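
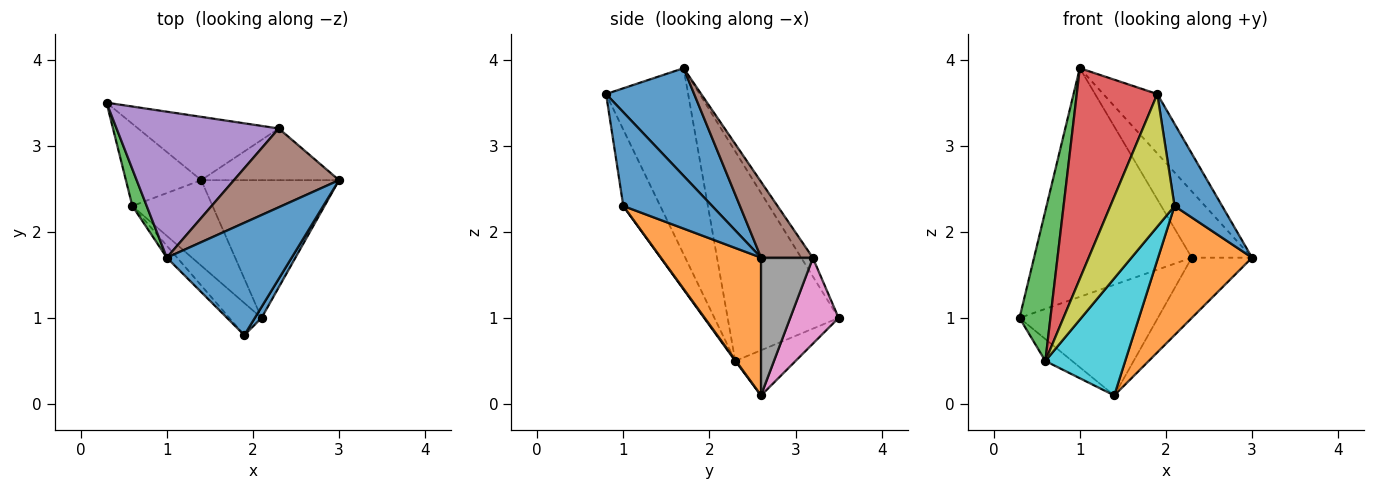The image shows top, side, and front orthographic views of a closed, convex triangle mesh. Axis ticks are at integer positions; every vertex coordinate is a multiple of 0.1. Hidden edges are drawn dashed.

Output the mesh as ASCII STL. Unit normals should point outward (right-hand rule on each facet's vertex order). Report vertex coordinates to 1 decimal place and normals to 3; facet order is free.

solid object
 facet normal 0.606 0.372 0.703
  outer loop
   vertex 1.0 1.7 3.9
   vertex 1.9 0.8 3.6
   vertex 3.0 2.6 1.7
  endloop
 endfacet
 facet normal -0.502 0.223 -0.836
  outer loop
   vertex 0.6 2.3 0.5
   vertex 0.3 3.5 1.0
   vertex 1.4 2.6 0.1
  endloop
 endfacet
 facet normal -0.961 -0.268 0.066
  outer loop
   vertex 0.6 2.3 0.5
   vertex 1.0 1.7 3.9
   vertex 0.3 3.5 1.0
  endloop
 endfacet
 facet normal -0.713 -0.700 -0.040
  outer loop
   vertex 0.6 2.3 0.5
   vertex 1.9 0.8 3.6
   vertex 1.0 1.7 3.9
  endloop
 endfacet
 facet normal -0.062 0.841 0.537
  outer loop
   vertex 2.3 3.2 1.7
   vertex 0.3 3.5 1.0
   vertex 1.0 1.7 3.9
  endloop
 endfacet
 facet normal 0.483 0.564 0.670
  outer loop
   vertex 2.3 3.2 1.7
   vertex 1.0 1.7 3.9
   vertex 3.0 2.6 1.7
  endloop
 endfacet
 facet normal 0.291 0.831 -0.475
  outer loop
   vertex 2.3 3.2 1.7
   vertex 1.4 2.6 0.1
   vertex 0.3 3.5 1.0
  endloop
 endfacet
 facet normal 0.545 0.636 -0.545
  outer loop
   vertex 2.3 3.2 1.7
   vertex 3.0 2.6 1.7
   vertex 1.4 2.6 0.1
  endloop
 endfacet
 facet normal -0.488 -0.848 -0.206
  outer loop
   vertex 2.1 1.0 2.3
   vertex 1.9 0.8 3.6
   vertex 0.6 2.3 0.5
  endloop
 endfacet
 facet normal 0.008 -0.808 -0.590
  outer loop
   vertex 2.1 1.0 2.3
   vertex 0.6 2.3 0.5
   vertex 1.4 2.6 0.1
  endloop
 endfacet
 facet normal 0.880 -0.471 0.063
  outer loop
   vertex 2.1 1.0 2.3
   vertex 3.0 2.6 1.7
   vertex 1.9 0.8 3.6
  endloop
 endfacet
 facet normal 0.589 -0.553 -0.589
  outer loop
   vertex 2.1 1.0 2.3
   vertex 1.4 2.6 0.1
   vertex 3.0 2.6 1.7
  endloop
 endfacet
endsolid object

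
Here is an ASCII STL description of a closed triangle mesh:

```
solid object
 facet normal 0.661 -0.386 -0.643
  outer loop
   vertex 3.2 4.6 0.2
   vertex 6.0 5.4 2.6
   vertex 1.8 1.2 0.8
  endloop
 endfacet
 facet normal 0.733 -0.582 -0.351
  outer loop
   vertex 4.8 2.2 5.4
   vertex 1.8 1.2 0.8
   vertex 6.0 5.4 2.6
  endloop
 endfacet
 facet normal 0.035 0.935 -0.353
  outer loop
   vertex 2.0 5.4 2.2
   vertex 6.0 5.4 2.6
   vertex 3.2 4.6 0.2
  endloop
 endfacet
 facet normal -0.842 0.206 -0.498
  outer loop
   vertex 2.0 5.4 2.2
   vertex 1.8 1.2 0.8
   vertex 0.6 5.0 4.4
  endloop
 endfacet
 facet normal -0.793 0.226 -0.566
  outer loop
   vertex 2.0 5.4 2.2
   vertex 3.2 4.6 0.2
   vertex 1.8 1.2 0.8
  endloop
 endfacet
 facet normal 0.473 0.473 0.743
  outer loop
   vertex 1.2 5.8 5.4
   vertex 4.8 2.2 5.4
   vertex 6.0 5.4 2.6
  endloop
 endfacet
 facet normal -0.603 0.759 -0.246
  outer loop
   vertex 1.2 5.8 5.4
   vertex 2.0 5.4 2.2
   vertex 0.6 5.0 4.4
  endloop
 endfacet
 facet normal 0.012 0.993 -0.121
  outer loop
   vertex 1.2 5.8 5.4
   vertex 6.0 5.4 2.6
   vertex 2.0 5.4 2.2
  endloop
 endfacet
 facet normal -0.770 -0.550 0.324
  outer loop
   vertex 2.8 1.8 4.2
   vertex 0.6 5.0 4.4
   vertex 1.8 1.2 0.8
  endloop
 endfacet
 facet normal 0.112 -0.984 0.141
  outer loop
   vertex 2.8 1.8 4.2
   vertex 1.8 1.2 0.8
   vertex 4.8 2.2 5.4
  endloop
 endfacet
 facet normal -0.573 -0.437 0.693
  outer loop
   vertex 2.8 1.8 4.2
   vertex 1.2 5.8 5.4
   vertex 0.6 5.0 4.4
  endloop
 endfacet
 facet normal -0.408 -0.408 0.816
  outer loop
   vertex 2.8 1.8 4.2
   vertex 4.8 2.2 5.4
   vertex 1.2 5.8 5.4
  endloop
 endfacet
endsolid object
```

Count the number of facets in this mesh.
12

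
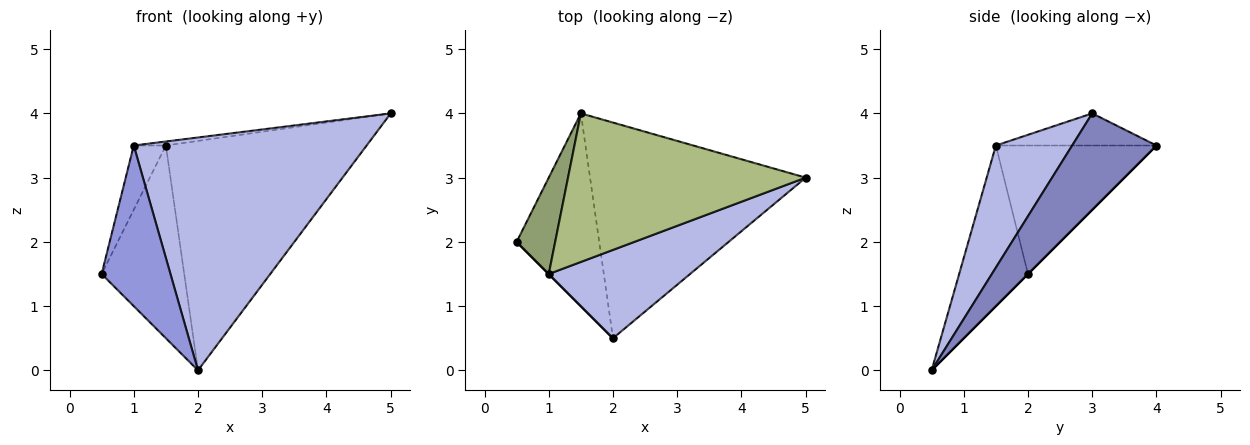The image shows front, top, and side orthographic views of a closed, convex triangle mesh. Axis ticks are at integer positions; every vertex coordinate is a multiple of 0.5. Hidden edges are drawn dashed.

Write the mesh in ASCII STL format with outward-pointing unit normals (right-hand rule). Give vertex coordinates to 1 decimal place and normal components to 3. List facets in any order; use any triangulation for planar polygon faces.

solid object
 facet normal 0.000 0.707 -0.707
  outer loop
   vertex 1.5 4.0 3.5
   vertex 2.0 0.5 0.0
   vertex 0.5 2.0 1.5
  endloop
 endfacet
 facet normal 0.293 0.697 -0.655
  outer loop
   vertex 1.5 4.0 3.5
   vertex 5.0 3.0 4.0
   vertex 2.0 0.5 0.0
  endloop
 endfacet
 facet normal -0.707 -0.707 0.000
  outer loop
   vertex 1.0 1.5 3.5
   vertex 0.5 2.0 1.5
   vertex 2.0 0.5 0.0
  endloop
 endfacet
 facet normal 0.293 -0.894 0.339
  outer loop
   vertex 1.0 1.5 3.5
   vertex 2.0 0.5 0.0
   vertex 5.0 3.0 4.0
  endloop
 endfacet
 facet normal -0.941 0.188 0.282
  outer loop
   vertex 1.0 1.5 3.5
   vertex 1.5 4.0 3.5
   vertex 0.5 2.0 1.5
  endloop
 endfacet
 facet normal -0.134 0.027 0.991
  outer loop
   vertex 1.0 1.5 3.5
   vertex 5.0 3.0 4.0
   vertex 1.5 4.0 3.5
  endloop
 endfacet
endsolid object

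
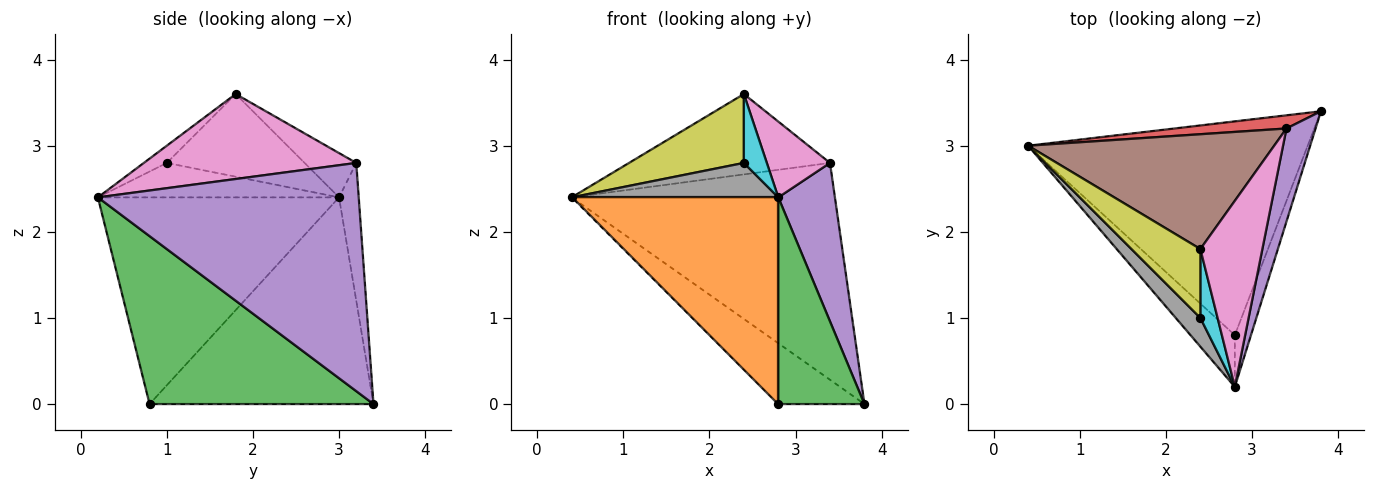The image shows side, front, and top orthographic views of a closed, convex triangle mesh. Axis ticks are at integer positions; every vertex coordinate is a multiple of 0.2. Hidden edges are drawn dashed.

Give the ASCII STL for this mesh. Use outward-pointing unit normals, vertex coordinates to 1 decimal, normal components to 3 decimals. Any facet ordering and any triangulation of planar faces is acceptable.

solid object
 facet normal -0.580 0.223 -0.784
  outer loop
   vertex 2.8 0.8 0.0
   vertex 0.4 3.0 2.4
   vertex 3.8 3.4 0.0
  endloop
 endfacet
 facet normal -0.749 -0.642 -0.161
  outer loop
   vertex 2.8 0.8 0.0
   vertex 2.8 0.2 2.4
   vertex 0.4 3.0 2.4
  endloop
 endfacet
 facet normal 0.930 -0.358 -0.089
  outer loop
   vertex 2.8 0.8 0.0
   vertex 3.8 3.4 0.0
   vertex 2.8 0.2 2.4
  endloop
 endfacet
 facet normal -0.074 0.995 0.060
  outer loop
   vertex 3.4 3.2 2.8
   vertex 3.8 3.4 0.0
   vertex 0.4 3.0 2.4
  endloop
 endfacet
 facet normal 0.970 -0.210 0.124
  outer loop
   vertex 3.4 3.2 2.8
   vertex 2.8 0.2 2.4
   vertex 3.8 3.4 0.0
  endloop
 endfacet
 facet normal -0.146 0.567 0.810
  outer loop
   vertex 2.4 1.8 3.6
   vertex 3.4 3.2 2.8
   vertex 0.4 3.0 2.4
  endloop
 endfacet
 facet normal 0.785 -0.234 0.573
  outer loop
   vertex 2.4 1.8 3.6
   vertex 2.8 0.2 2.4
   vertex 3.4 3.2 2.8
  endloop
 endfacet
 facet normal -0.667 -0.572 0.477
  outer loop
   vertex 2.4 1.0 2.8
   vertex 0.4 3.0 2.4
   vertex 2.8 0.2 2.4
  endloop
 endfacet
 facet normal -0.647 -0.539 0.539
  outer loop
   vertex 2.4 1.0 2.8
   vertex 2.4 1.8 3.6
   vertex 0.4 3.0 2.4
  endloop
 endfacet
 facet normal -0.577 -0.577 0.577
  outer loop
   vertex 2.4 1.0 2.8
   vertex 2.8 0.2 2.4
   vertex 2.4 1.8 3.6
  endloop
 endfacet
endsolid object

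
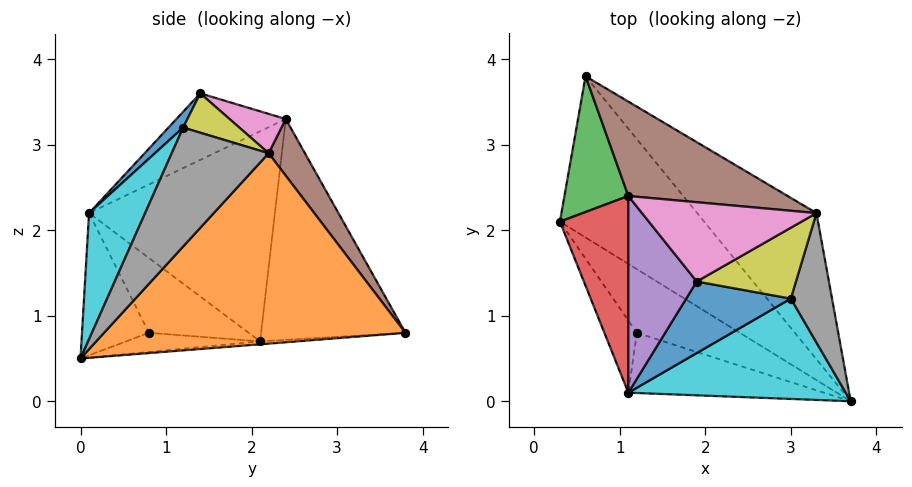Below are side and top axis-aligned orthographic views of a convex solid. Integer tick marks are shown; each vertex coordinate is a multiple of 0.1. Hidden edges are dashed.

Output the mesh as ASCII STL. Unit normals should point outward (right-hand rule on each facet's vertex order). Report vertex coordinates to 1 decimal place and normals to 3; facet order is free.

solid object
 facet normal -0.020 0.062 -0.998
  outer loop
   vertex 0.6 3.8 0.8
   vertex 3.7 0.0 0.5
   vertex 0.3 2.1 0.7
  endloop
 endfacet
 facet normal 0.683 0.591 -0.428
  outer loop
   vertex 3.3 2.2 2.9
   vertex 3.7 0.0 0.5
   vertex 0.6 3.8 0.8
  endloop
 endfacet
 facet normal -0.950 0.151 0.275
  outer loop
   vertex 1.1 2.4 3.3
   vertex 0.6 3.8 0.8
   vertex 0.3 2.1 0.7
  endloop
 endfacet
 facet normal -0.941 -0.146 0.306
  outer loop
   vertex 1.1 2.4 3.3
   vertex 0.3 2.1 0.7
   vertex 1.1 0.1 2.2
  endloop
 endfacet
 facet normal -0.660 -0.324 0.678
  outer loop
   vertex 1.1 2.4 3.3
   vertex 1.1 0.1 2.2
   vertex 1.9 1.4 3.6
  endloop
 endfacet
 facet normal 0.163 0.874 0.457
  outer loop
   vertex 1.1 2.4 3.3
   vertex 3.3 2.2 2.9
   vertex 0.6 3.8 0.8
  endloop
 endfacet
 facet normal 0.199 0.424 0.883
  outer loop
   vertex 1.1 2.4 3.3
   vertex 1.9 1.4 3.6
   vertex 3.3 2.2 2.9
  endloop
 endfacet
 facet normal 0.929 -0.182 0.322
  outer loop
   vertex 3.0 1.2 3.2
   vertex 3.7 0.0 0.5
   vertex 3.3 2.2 2.9
  endloop
 endfacet
 facet normal 0.364 0.166 0.917
  outer loop
   vertex 3.0 1.2 3.2
   vertex 3.3 2.2 2.9
   vertex 1.9 1.4 3.6
  endloop
 endfacet
 facet normal 0.260 -0.856 0.448
  outer loop
   vertex 3.0 1.2 3.2
   vertex 1.1 0.1 2.2
   vertex 3.7 0.0 0.5
  endloop
 endfacet
 facet normal 0.098 -0.756 0.647
  outer loop
   vertex 3.0 1.2 3.2
   vertex 1.9 1.4 3.6
   vertex 1.1 0.1 2.2
  endloop
 endfacet
 facet normal -0.179 -0.198 -0.964
  outer loop
   vertex 1.2 0.8 0.8
   vertex 0.3 2.1 0.7
   vertex 3.7 0.0 0.5
  endloop
 endfacet
 facet normal -0.764 -0.554 -0.332
  outer loop
   vertex 1.2 0.8 0.8
   vertex 1.1 0.1 2.2
   vertex 0.3 2.1 0.7
  endloop
 endfacet
 facet normal -0.321 -0.838 -0.442
  outer loop
   vertex 1.2 0.8 0.8
   vertex 3.7 0.0 0.5
   vertex 1.1 0.1 2.2
  endloop
 endfacet
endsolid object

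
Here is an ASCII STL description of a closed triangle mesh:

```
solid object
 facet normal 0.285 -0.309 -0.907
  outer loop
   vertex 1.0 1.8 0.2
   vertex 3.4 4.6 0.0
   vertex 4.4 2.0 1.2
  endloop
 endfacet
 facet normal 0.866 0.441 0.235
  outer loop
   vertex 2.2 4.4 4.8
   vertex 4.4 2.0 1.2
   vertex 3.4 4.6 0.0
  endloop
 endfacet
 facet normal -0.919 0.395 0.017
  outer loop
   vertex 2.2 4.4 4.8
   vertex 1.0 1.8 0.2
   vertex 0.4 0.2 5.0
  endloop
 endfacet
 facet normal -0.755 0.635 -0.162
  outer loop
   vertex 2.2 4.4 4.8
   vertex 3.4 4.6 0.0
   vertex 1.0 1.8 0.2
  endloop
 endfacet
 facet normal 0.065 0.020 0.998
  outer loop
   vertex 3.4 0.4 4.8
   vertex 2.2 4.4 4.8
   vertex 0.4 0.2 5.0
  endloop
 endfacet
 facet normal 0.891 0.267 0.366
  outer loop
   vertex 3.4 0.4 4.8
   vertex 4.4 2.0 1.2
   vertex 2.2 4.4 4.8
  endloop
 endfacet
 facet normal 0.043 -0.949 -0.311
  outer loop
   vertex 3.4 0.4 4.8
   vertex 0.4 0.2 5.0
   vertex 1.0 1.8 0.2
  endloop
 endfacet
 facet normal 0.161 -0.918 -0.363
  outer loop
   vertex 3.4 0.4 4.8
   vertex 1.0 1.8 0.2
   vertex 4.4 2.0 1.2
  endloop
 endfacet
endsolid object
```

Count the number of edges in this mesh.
12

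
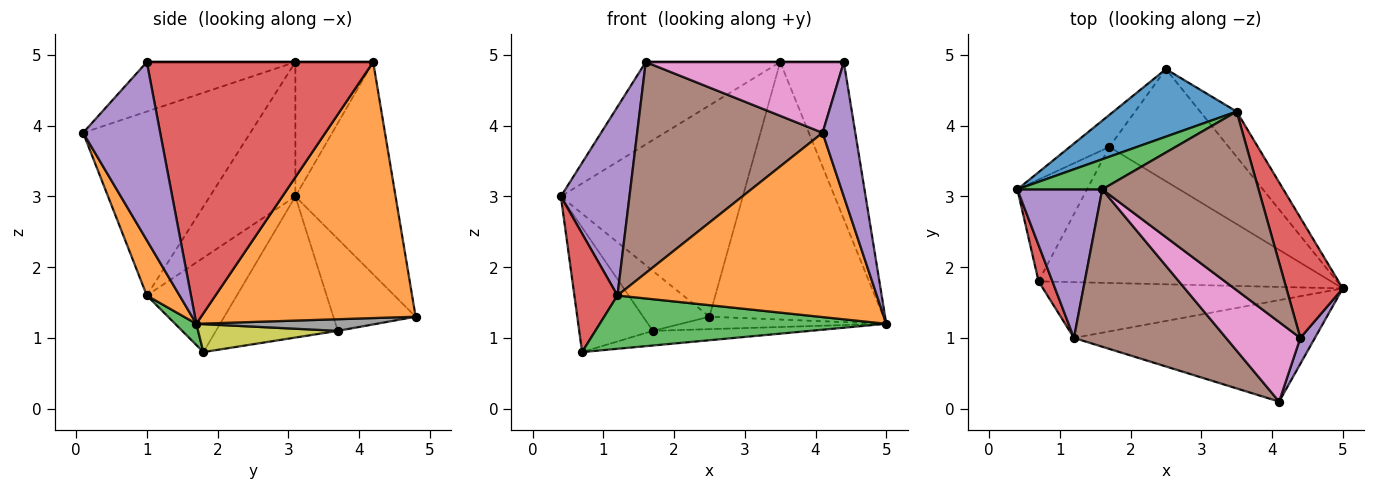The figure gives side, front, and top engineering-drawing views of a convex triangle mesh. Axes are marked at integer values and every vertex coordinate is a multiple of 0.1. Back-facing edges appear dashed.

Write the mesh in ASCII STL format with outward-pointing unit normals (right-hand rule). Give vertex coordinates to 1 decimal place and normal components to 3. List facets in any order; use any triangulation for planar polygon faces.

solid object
 facet normal -0.465 0.843 0.270
  outer loop
   vertex 3.5 4.2 4.9
   vertex 2.5 4.8 1.3
   vertex 0.4 3.1 3.0
  endloop
 endfacet
 facet normal 0.772 0.626 -0.110
  outer loop
   vertex 3.5 4.2 4.9
   vertex 5.0 1.7 1.2
   vertex 2.5 4.8 1.3
  endloop
 endfacet
 facet normal -0.478 0.825 0.302
  outer loop
   vertex 1.6 3.1 4.9
   vertex 3.5 4.2 4.9
   vertex 0.4 3.1 3.0
  endloop
 endfacet
 facet normal 0.943 0.265 0.203
  outer loop
   vertex 4.4 1.0 4.9
   vertex 5.0 1.7 1.2
   vertex 3.5 4.2 4.9
  endloop
 endfacet
 facet normal 0.918 -0.390 0.075
  outer loop
   vertex 4.4 1.0 4.9
   vertex 4.1 0.1 3.9
   vertex 5.0 1.7 1.2
  endloop
 endfacet
 facet normal 0.000 0.000 1.000
  outer loop
   vertex 4.4 1.0 4.9
   vertex 3.5 4.2 4.9
   vertex 1.6 3.1 4.9
  endloop
 endfacet
 facet normal -0.446 -0.595 0.669
  outer loop
   vertex 4.4 1.0 4.9
   vertex 1.6 3.1 4.9
   vertex 4.1 0.1 3.9
  endloop
 endfacet
 facet normal 0.096 0.110 -0.989
  outer loop
   vertex 1.7 3.7 1.1
   vertex 2.5 4.8 1.3
   vertex 5.0 1.7 1.2
  endloop
 endfacet
 facet normal 0.095 0.107 -0.990
  outer loop
   vertex 1.7 3.7 1.1
   vertex 5.0 1.7 1.2
   vertex 0.7 1.8 0.8
  endloop
 endfacet
 facet normal -0.739 0.595 -0.317
  outer loop
   vertex 1.7 3.7 1.1
   vertex 0.4 3.1 3.0
   vertex 2.5 4.8 1.3
  endloop
 endfacet
 facet normal -0.788 0.476 -0.389
  outer loop
   vertex 1.7 3.7 1.1
   vertex 0.7 1.8 0.8
   vertex 0.4 3.1 3.0
  endloop
 endfacet
 facet normal 0.110 -0.871 -0.479
  outer loop
   vertex 1.2 1.0 1.6
   vertex 5.0 1.7 1.2
   vertex 4.1 0.1 3.9
  endloop
 endfacet
 facet normal 0.051 -0.690 -0.722
  outer loop
   vertex 1.2 1.0 1.6
   vertex 0.7 1.8 0.8
   vertex 5.0 1.7 1.2
  endloop
 endfacet
 facet normal -0.894 -0.428 0.131
  outer loop
   vertex 1.2 1.0 1.6
   vertex 0.4 3.1 3.0
   vertex 0.7 1.8 0.8
  endloop
 endfacet
 facet normal -0.700 -0.561 0.442
  outer loop
   vertex 1.2 1.0 1.6
   vertex 1.6 3.1 4.9
   vertex 0.4 3.1 3.0
  endloop
 endfacet
 facet normal -0.586 -0.650 0.484
  outer loop
   vertex 1.2 1.0 1.6
   vertex 4.1 0.1 3.9
   vertex 1.6 3.1 4.9
  endloop
 endfacet
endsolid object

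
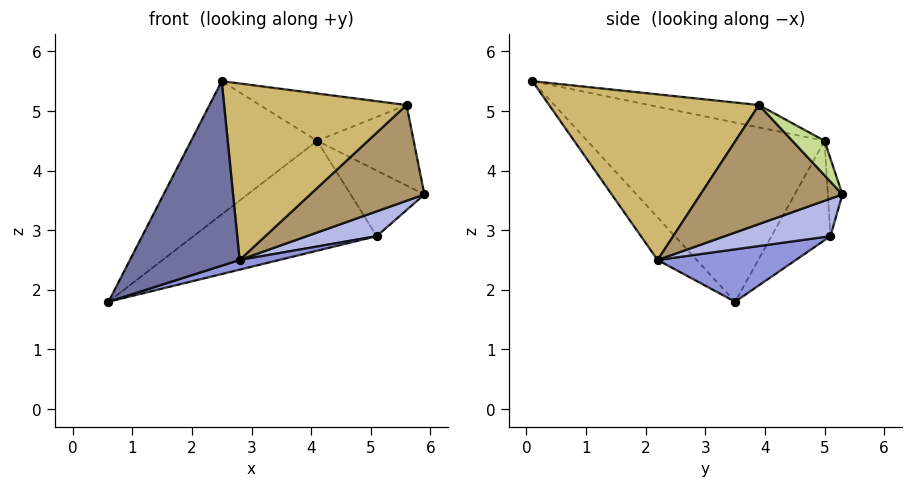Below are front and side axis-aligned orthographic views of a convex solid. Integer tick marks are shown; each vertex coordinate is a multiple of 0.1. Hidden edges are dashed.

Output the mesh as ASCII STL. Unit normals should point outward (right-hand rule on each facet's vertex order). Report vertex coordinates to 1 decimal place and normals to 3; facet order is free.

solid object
 facet normal -0.276 -0.774 -0.570
  outer loop
   vertex 2.8 2.2 2.5
   vertex 2.5 0.1 5.5
   vertex 0.6 3.5 1.8
  endloop
 endfacet
 facet normal -0.662 0.351 0.663
  outer loop
   vertex 4.1 5.0 4.5
   vertex 0.6 3.5 1.8
   vertex 2.5 0.1 5.5
  endloop
 endfacet
 facet normal 0.262 -0.075 -0.962
  outer loop
   vertex 5.1 5.1 2.9
   vertex 2.8 2.2 2.5
   vertex 0.6 3.5 1.8
  endloop
 endfacet
 facet normal 0.653 -0.432 -0.623
  outer loop
   vertex 5.1 5.1 2.9
   vertex 5.9 5.3 3.6
   vertex 2.8 2.2 2.5
  endloop
 endfacet
 facet normal -0.304 0.944 -0.131
  outer loop
   vertex 5.1 5.1 2.9
   vertex 0.6 3.5 1.8
   vertex 4.1 5.0 4.5
  endloop
 endfacet
 facet normal -0.193 0.979 -0.059
  outer loop
   vertex 5.1 5.1 2.9
   vertex 4.1 5.0 4.5
   vertex 5.9 5.3 3.6
  endloop
 endfacet
 facet normal 0.229 0.688 0.688
  outer loop
   vertex 5.6 3.9 5.1
   vertex 5.9 5.3 3.6
   vertex 4.1 5.0 4.5
  endloop
 endfacet
 facet normal -0.191 0.256 0.948
  outer loop
   vertex 5.6 3.9 5.1
   vertex 4.1 5.0 4.5
   vertex 2.5 0.1 5.5
  endloop
 endfacet
 facet normal 0.716 -0.576 -0.394
  outer loop
   vertex 5.6 3.9 5.1
   vertex 2.8 2.2 2.5
   vertex 5.9 5.3 3.6
  endloop
 endfacet
 facet normal 0.705 -0.613 -0.358
  outer loop
   vertex 5.6 3.9 5.1
   vertex 2.5 0.1 5.5
   vertex 2.8 2.2 2.5
  endloop
 endfacet
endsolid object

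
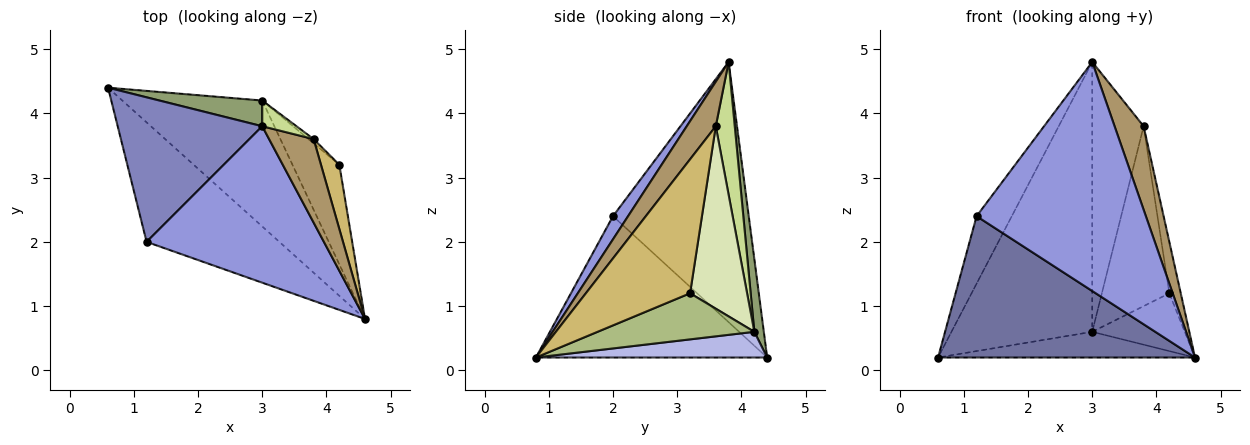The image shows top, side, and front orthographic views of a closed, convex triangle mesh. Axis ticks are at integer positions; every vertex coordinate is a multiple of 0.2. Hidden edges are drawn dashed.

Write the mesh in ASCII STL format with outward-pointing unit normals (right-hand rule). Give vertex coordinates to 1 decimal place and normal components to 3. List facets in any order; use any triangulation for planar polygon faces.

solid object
 facet normal -0.566 -0.629 -0.532
  outer loop
   vertex 1.2 2.0 2.4
   vertex 0.6 4.4 0.2
   vertex 4.6 0.8 0.2
  endloop
 endfacet
 facet normal -0.853 0.221 0.474
  outer loop
   vertex 1.2 2.0 2.4
   vertex 3.0 3.8 4.8
   vertex 0.6 4.4 0.2
  endloop
 endfacet
 facet normal 0.073 -0.823 0.563
  outer loop
   vertex 1.2 2.0 2.4
   vertex 4.6 0.8 0.2
   vertex 3.0 3.8 4.8
  endloop
 endfacet
 facet normal 0.177 0.197 -0.964
  outer loop
   vertex 3.0 4.2 0.6
   vertex 4.6 0.8 0.2
   vertex 0.6 4.4 0.2
  endloop
 endfacet
 facet normal 0.067 0.993 0.095
  outer loop
   vertex 3.0 4.2 0.6
   vertex 0.6 4.4 0.2
   vertex 3.0 3.8 4.8
  endloop
 endfacet
 facet normal 0.648 0.382 -0.659
  outer loop
   vertex 4.2 3.2 1.2
   vertex 4.6 0.8 0.2
   vertex 3.0 4.2 0.6
  endloop
 endfacet
 facet normal 0.345 0.934 0.089
  outer loop
   vertex 3.8 3.6 3.8
   vertex 3.0 4.2 0.6
   vertex 3.0 3.8 4.8
  endloop
 endfacet
 facet normal 0.645 0.764 -0.018
  outer loop
   vertex 3.8 3.6 3.8
   vertex 4.2 3.2 1.2
   vertex 3.0 4.2 0.6
  endloop
 endfacet
 facet normal 0.577 -0.577 0.577
  outer loop
   vertex 3.8 3.6 3.8
   vertex 3.0 3.8 4.8
   vertex 4.6 0.8 0.2
  endloop
 endfacet
 facet normal 0.985 0.108 0.135
  outer loop
   vertex 3.8 3.6 3.8
   vertex 4.6 0.8 0.2
   vertex 4.2 3.2 1.2
  endloop
 endfacet
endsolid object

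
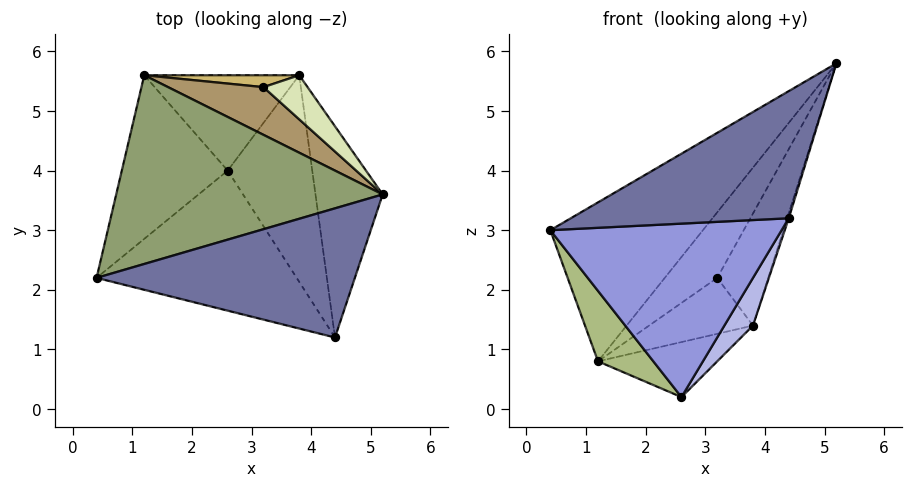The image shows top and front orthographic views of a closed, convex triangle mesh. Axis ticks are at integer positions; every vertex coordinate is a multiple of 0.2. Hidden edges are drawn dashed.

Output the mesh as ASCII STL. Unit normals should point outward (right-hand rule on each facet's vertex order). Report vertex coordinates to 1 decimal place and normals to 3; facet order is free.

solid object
 facet normal -0.206 -0.686 0.697
  outer loop
   vertex 4.4 1.2 3.2
   vertex 5.2 3.6 5.8
   vertex 0.4 2.2 3.0
  endloop
 endfacet
 facet normal 0.954 0.007 -0.300
  outer loop
   vertex 4.4 1.2 3.2
   vertex 3.8 5.6 1.4
   vertex 5.2 3.6 5.8
  endloop
 endfacet
 facet normal -0.161 -0.768 -0.620
  outer loop
   vertex 2.6 4.0 0.2
   vertex 4.4 1.2 3.2
   vertex 0.4 2.2 3.0
  endloop
 endfacet
 facet normal 0.787 -0.139 -0.602
  outer loop
   vertex 2.6 4.0 0.2
   vertex 3.8 5.6 1.4
   vertex 4.4 1.2 3.2
  endloop
 endfacet
 facet normal -0.535 0.544 0.646
  outer loop
   vertex 1.2 5.6 0.8
   vertex 0.4 2.2 3.0
   vertex 5.2 3.6 5.8
  endloop
 endfacet
 facet normal -0.646 -0.302 -0.701
  outer loop
   vertex 1.2 5.6 0.8
   vertex 2.6 4.0 0.2
   vertex 0.4 2.2 3.0
  endloop
 endfacet
 facet normal 0.196 0.490 -0.849
  outer loop
   vertex 1.2 5.6 0.8
   vertex 3.8 5.6 1.4
   vertex 2.6 4.0 0.2
  endloop
 endfacet
 facet normal 0.175 0.916 0.361
  outer loop
   vertex 3.2 5.4 2.2
   vertex 5.2 3.6 5.8
   vertex 3.8 5.6 1.4
  endloop
 endfacet
 facet normal -0.314 0.768 0.558
  outer loop
   vertex 3.2 5.4 2.2
   vertex 1.2 5.6 0.8
   vertex 5.2 3.6 5.8
  endloop
 endfacet
 facet normal -0.048 0.977 0.208
  outer loop
   vertex 3.2 5.4 2.2
   vertex 3.8 5.6 1.4
   vertex 1.2 5.6 0.8
  endloop
 endfacet
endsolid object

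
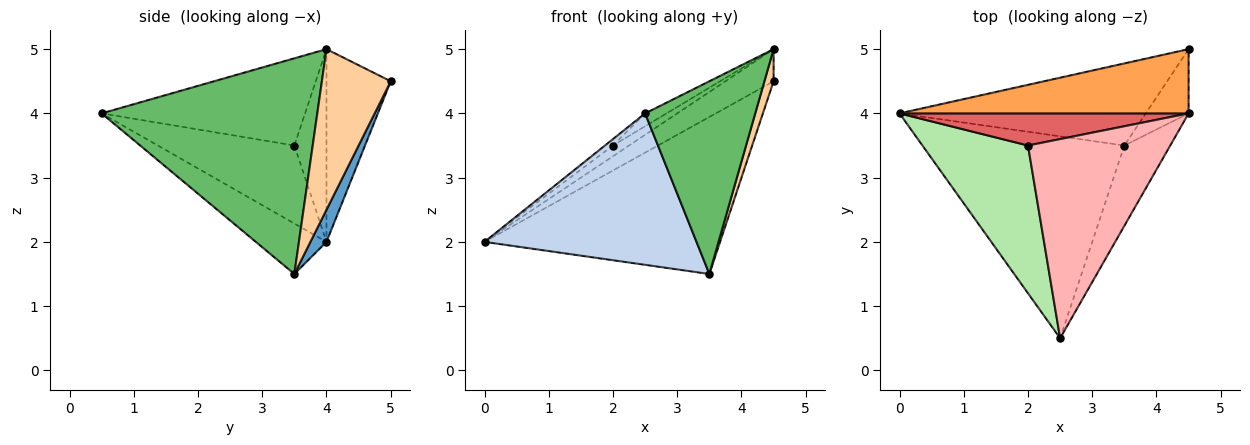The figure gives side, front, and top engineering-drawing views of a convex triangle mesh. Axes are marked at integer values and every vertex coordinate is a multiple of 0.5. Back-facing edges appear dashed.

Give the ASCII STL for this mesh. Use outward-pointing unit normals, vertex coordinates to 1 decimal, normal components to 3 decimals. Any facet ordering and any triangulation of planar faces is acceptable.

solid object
 facet normal 0.060 0.885 -0.462
  outer loop
   vertex 3.5 3.5 1.5
   vertex 0.0 4.0 2.0
   vertex 4.5 5.0 4.5
  endloop
 endfacet
 facet normal -0.196 -0.588 -0.784
  outer loop
   vertex 3.5 3.5 1.5
   vertex 2.5 0.5 4.0
   vertex 0.0 4.0 2.0
  endloop
 endfacet
 facet normal -0.512 0.384 0.768
  outer loop
   vertex 4.5 4.0 5.0
   vertex 4.5 5.0 4.5
   vertex 0.0 4.0 2.0
  endloop
 endfacet
 facet normal 0.958 -0.128 -0.256
  outer loop
   vertex 4.5 4.0 5.0
   vertex 3.5 3.5 1.5
   vertex 4.5 5.0 4.5
  endloop
 endfacet
 facet normal 0.875 -0.447 -0.186
  outer loop
   vertex 4.5 4.0 5.0
   vertex 2.5 0.5 4.0
   vertex 3.5 3.5 1.5
  endloop
 endfacet
 facet normal -0.594 0.035 0.804
  outer loop
   vertex 2.0 3.5 3.5
   vertex 0.0 4.0 2.0
   vertex 2.5 0.5 4.0
  endloop
 endfacet
 facet normal -0.535 0.267 0.802
  outer loop
   vertex 2.0 3.5 3.5
   vertex 4.5 4.0 5.0
   vertex 0.0 4.0 2.0
  endloop
 endfacet
 facet normal -0.522 0.055 0.851
  outer loop
   vertex 2.0 3.5 3.5
   vertex 2.5 0.5 4.0
   vertex 4.5 4.0 5.0
  endloop
 endfacet
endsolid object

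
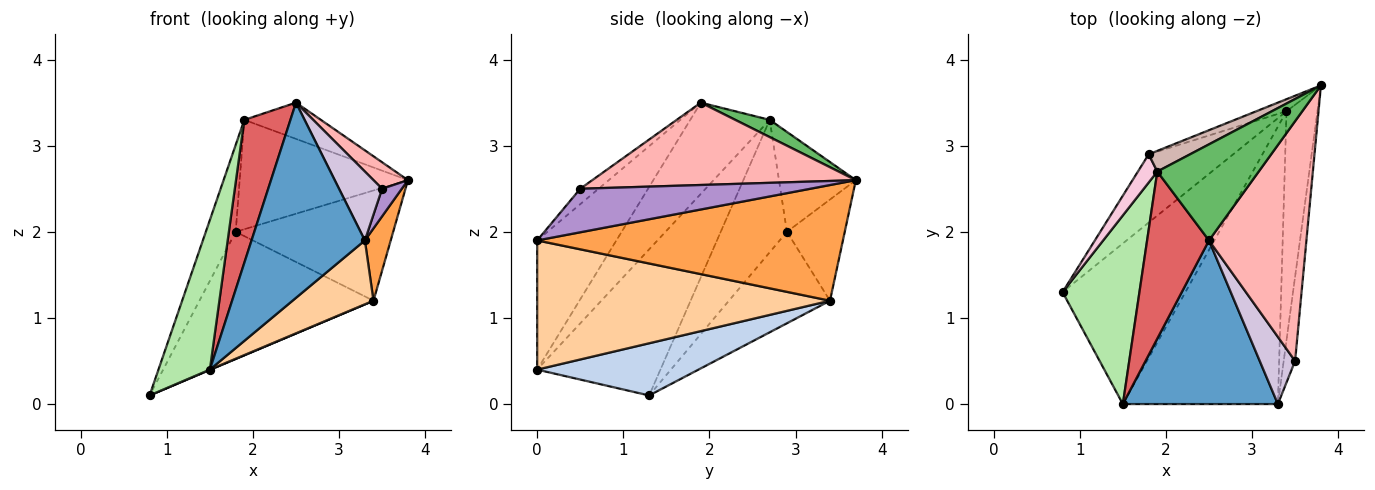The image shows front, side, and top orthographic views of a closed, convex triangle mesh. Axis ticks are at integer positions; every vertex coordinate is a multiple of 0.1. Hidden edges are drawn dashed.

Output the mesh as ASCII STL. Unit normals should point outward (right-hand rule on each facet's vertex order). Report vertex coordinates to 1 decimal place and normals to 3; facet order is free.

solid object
 facet normal -0.472 -0.676 0.566
  outer loop
   vertex 3.3 0.0 1.9
   vertex 2.5 1.9 3.5
   vertex 1.5 0.0 0.4
  endloop
 endfacet
 facet normal 0.391 -0.002 -0.920
  outer loop
   vertex 3.4 3.4 1.2
   vertex 1.5 0.0 0.4
   vertex 0.8 1.3 0.1
  endloop
 endfacet
 facet normal 0.963 -0.081 -0.258
  outer loop
   vertex 3.4 3.4 1.2
   vertex 3.8 3.7 2.6
   vertex 3.3 0.0 1.9
  endloop
 endfacet
 facet normal 0.630 -0.174 -0.756
  outer loop
   vertex 3.4 3.4 1.2
   vertex 3.3 0.0 1.9
   vertex 1.5 0.0 0.4
  endloop
 endfacet
 facet normal 0.157 0.349 0.924
  outer loop
   vertex 1.9 2.7 3.3
   vertex 2.5 1.9 3.5
   vertex 3.8 3.7 2.6
  endloop
 endfacet
 facet normal -0.830 -0.346 0.437
  outer loop
   vertex 1.9 2.7 3.3
   vertex 0.8 1.3 0.1
   vertex 1.5 0.0 0.4
  endloop
 endfacet
 facet normal -0.746 -0.433 0.506
  outer loop
   vertex 1.9 2.7 3.3
   vertex 1.5 0.0 0.4
   vertex 2.5 1.9 3.5
  endloop
 endfacet
 facet normal 0.643 -0.084 0.761
  outer loop
   vertex 3.5 0.5 2.5
   vertex 3.8 3.7 2.6
   vertex 2.5 1.9 3.5
  endloop
 endfacet
 facet normal 0.964 -0.082 -0.253
  outer loop
   vertex 3.5 0.5 2.5
   vertex 3.3 0.0 1.9
   vertex 3.8 3.7 2.6
  endloop
 endfacet
 facet normal -0.291 -0.685 0.668
  outer loop
   vertex 3.5 0.5 2.5
   vertex 2.5 1.9 3.5
   vertex 3.3 0.0 1.9
  endloop
 endfacet
 facet normal -0.343 0.934 -0.102
  outer loop
   vertex 1.8 2.9 2.0
   vertex 3.8 3.7 2.6
   vertex 3.4 3.4 1.2
  endloop
 endfacet
 facet normal -0.409 0.896 0.169
  outer loop
   vertex 1.8 2.9 2.0
   vertex 1.9 2.7 3.3
   vertex 3.8 3.7 2.6
  endloop
 endfacet
 facet normal -0.456 0.784 -0.421
  outer loop
   vertex 1.8 2.9 2.0
   vertex 3.4 3.4 1.2
   vertex 0.8 1.3 0.1
  endloop
 endfacet
 facet normal -0.904 0.408 0.132
  outer loop
   vertex 1.8 2.9 2.0
   vertex 0.8 1.3 0.1
   vertex 1.9 2.7 3.3
  endloop
 endfacet
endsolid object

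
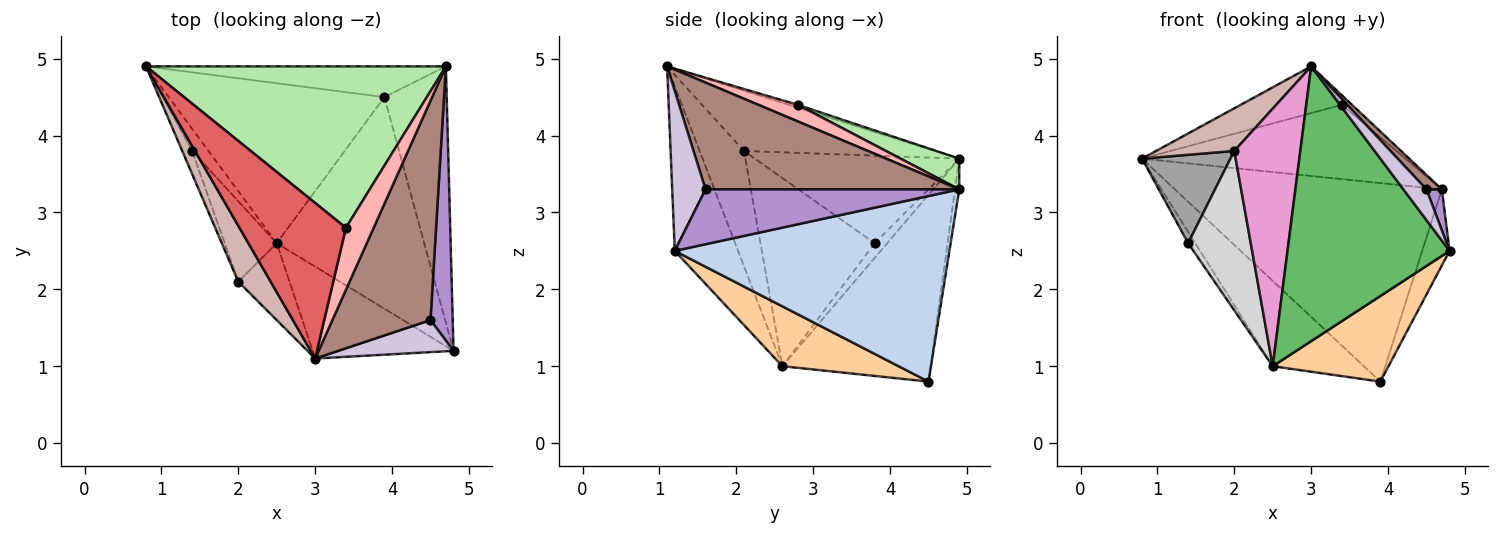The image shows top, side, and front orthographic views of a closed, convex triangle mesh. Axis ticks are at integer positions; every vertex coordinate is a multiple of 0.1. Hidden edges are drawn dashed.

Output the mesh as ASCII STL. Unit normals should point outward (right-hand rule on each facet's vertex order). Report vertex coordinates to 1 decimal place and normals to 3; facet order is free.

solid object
 facet normal -0.016 0.988 -0.153
  outer loop
   vertex 3.9 4.5 0.8
   vertex 0.8 4.9 3.7
   vertex 4.7 4.9 3.3
  endloop
 endfacet
 facet normal 0.944 0.094 -0.317
  outer loop
   vertex 3.9 4.5 0.8
   vertex 4.7 4.9 3.3
   vertex 4.8 1.2 2.5
  endloop
 endfacet
 facet normal -0.607 0.374 -0.701
  outer loop
   vertex 2.5 2.6 1.0
   vertex 0.8 4.9 3.7
   vertex 3.9 4.5 0.8
  endloop
 endfacet
 facet normal 0.352 -0.351 -0.868
  outer loop
   vertex 2.5 2.6 1.0
   vertex 3.9 4.5 0.8
   vertex 4.8 1.2 2.5
  endloop
 endfacet
 facet normal -0.347 -0.889 -0.298
  outer loop
   vertex 2.5 2.6 1.0
   vertex 4.8 1.2 2.5
   vertex 3.0 1.1 4.9
  endloop
 endfacet
 facet normal 0.093 0.416 0.904
  outer loop
   vertex 3.4 2.8 4.4
   vertex 4.7 4.9 3.3
   vertex 0.8 4.9 3.7
  endloop
 endfacet
 facet normal -0.025 0.288 0.957
  outer loop
   vertex 3.4 2.8 4.4
   vertex 0.8 4.9 3.7
   vertex 3.0 1.1 4.9
  endloop
 endfacet
 facet normal 0.509 0.130 0.851
  outer loop
   vertex 3.4 2.8 4.4
   vertex 3.0 1.1 4.9
   vertex 4.7 4.9 3.3
  endloop
 endfacet
 facet normal 0.925 -0.056 0.375
  outer loop
   vertex 4.5 1.6 3.3
   vertex 4.8 1.2 2.5
   vertex 4.7 4.9 3.3
  endloop
 endfacet
 facet normal 0.707 -0.490 0.510
  outer loop
   vertex 4.5 1.6 3.3
   vertex 3.0 1.1 4.9
   vertex 4.8 1.2 2.5
  endloop
 endfacet
 facet normal 0.736 -0.045 0.676
  outer loop
   vertex 4.5 1.6 3.3
   vertex 4.7 4.9 3.3
   vertex 3.0 1.1 4.9
  endloop
 endfacet
 facet normal -0.829 -0.339 0.445
  outer loop
   vertex 2.0 2.1 3.8
   vertex 3.0 1.1 4.9
   vertex 0.8 4.9 3.7
  endloop
 endfacet
 facet normal -0.541 -0.806 -0.241
  outer loop
   vertex 2.0 2.1 3.8
   vertex 2.5 2.6 1.0
   vertex 3.0 1.1 4.9
  endloop
 endfacet
 facet normal -0.625 0.355 -0.696
  outer loop
   vertex 1.4 3.8 2.6
   vertex 0.8 4.9 3.7
   vertex 2.5 2.6 1.0
  endloop
 endfacet
 facet normal -0.913 -0.395 -0.103
  outer loop
   vertex 1.4 3.8 2.6
   vertex 2.0 2.1 3.8
   vertex 0.8 4.9 3.7
  endloop
 endfacet
 facet normal -0.852 -0.467 -0.236
  outer loop
   vertex 1.4 3.8 2.6
   vertex 2.5 2.6 1.0
   vertex 2.0 2.1 3.8
  endloop
 endfacet
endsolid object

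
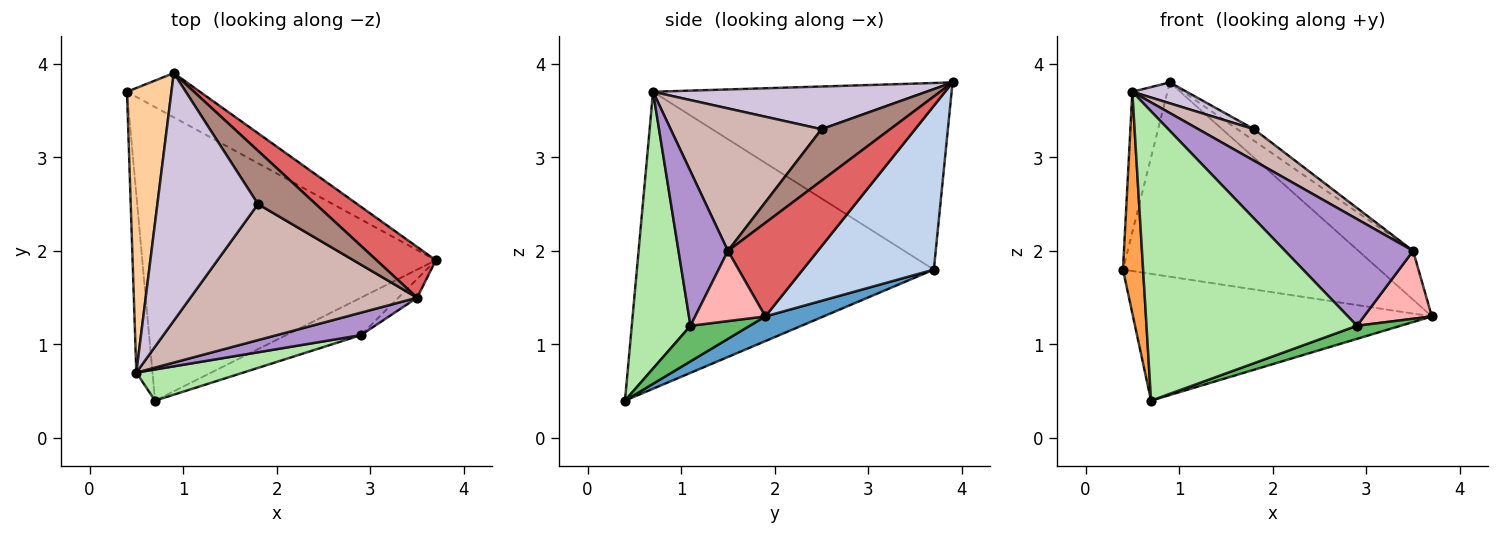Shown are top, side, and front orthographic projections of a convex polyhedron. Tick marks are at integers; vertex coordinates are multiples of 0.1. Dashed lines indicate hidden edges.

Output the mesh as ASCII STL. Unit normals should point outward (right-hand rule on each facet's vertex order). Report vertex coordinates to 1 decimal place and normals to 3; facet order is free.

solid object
 facet normal 0.077 0.395 -0.915
  outer loop
   vertex 0.7 0.4 0.4
   vertex 0.4 3.7 1.8
   vertex 3.7 1.9 1.3
  endloop
 endfacet
 facet normal 0.446 0.873 -0.199
  outer loop
   vertex 0.9 3.9 3.8
   vertex 3.7 1.9 1.3
   vertex 0.4 3.7 1.8
  endloop
 endfacet
 facet normal -0.996 -0.068 -0.054
  outer loop
   vertex 0.5 0.7 3.7
   vertex 0.4 3.7 1.8
   vertex 0.7 0.4 0.4
  endloop
 endfacet
 facet normal -0.966 0.114 0.230
  outer loop
   vertex 0.5 0.7 3.7
   vertex 0.9 3.9 3.8
   vertex 0.4 3.7 1.8
  endloop
 endfacet
 facet normal 0.409 -0.301 -0.861
  outer loop
   vertex 2.9 1.1 1.2
   vertex 0.7 0.4 0.4
   vertex 3.7 1.9 1.3
  endloop
 endfacet
 facet normal 0.267 -0.958 0.103
  outer loop
   vertex 2.9 1.1 1.2
   vertex 0.5 0.7 3.7
   vertex 0.7 0.4 0.4
  endloop
 endfacet
 facet normal 0.751 0.457 0.476
  outer loop
   vertex 3.5 1.5 2.0
   vertex 3.7 1.9 1.3
   vertex 0.9 3.9 3.8
  endloop
 endfacet
 facet normal 0.706 -0.683 -0.188
  outer loop
   vertex 3.5 1.5 2.0
   vertex 2.9 1.1 1.2
   vertex 3.7 1.9 1.3
  endloop
 endfacet
 facet normal 0.353 -0.915 0.193
  outer loop
   vertex 3.5 1.5 2.0
   vertex 0.5 0.7 3.7
   vertex 2.9 1.1 1.2
  endloop
 endfacet
 facet normal 0.390 -0.077 0.918
  outer loop
   vertex 1.8 2.5 3.3
   vertex 0.9 3.9 3.8
   vertex 0.5 0.7 3.7
  endloop
 endfacet
 facet normal 0.657 0.159 0.737
  outer loop
   vertex 1.8 2.5 3.3
   vertex 3.5 1.5 2.0
   vertex 0.9 3.9 3.8
  endloop
 endfacet
 facet normal 0.522 -0.192 0.831
  outer loop
   vertex 1.8 2.5 3.3
   vertex 0.5 0.7 3.7
   vertex 3.5 1.5 2.0
  endloop
 endfacet
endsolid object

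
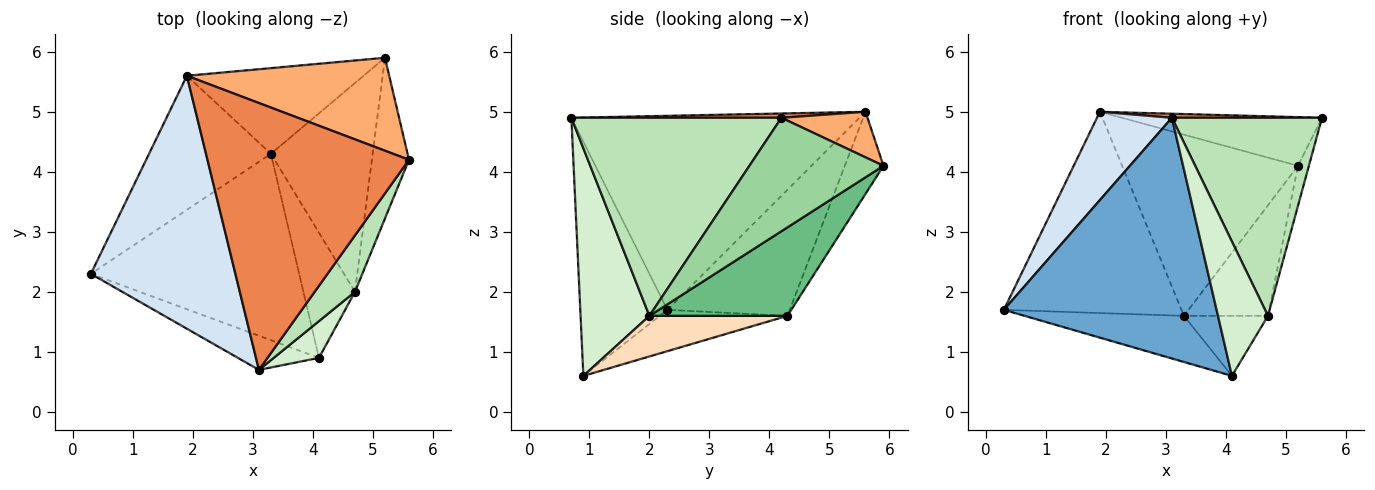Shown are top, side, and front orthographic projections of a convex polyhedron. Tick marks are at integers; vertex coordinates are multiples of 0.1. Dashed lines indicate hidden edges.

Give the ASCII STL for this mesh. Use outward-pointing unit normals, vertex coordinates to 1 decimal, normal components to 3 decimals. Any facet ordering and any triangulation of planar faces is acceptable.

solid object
 facet normal -0.376 -0.918 -0.130
  outer loop
   vertex 3.1 0.7 4.9
   vertex 0.3 2.3 1.7
   vertex 4.1 0.9 0.6
  endloop
 endfacet
 facet normal -0.189 0.236 -0.953
  outer loop
   vertex 3.3 4.3 1.6
   vertex 4.1 0.9 0.6
   vertex 0.3 2.3 1.7
  endloop
 endfacet
 facet normal -0.497 0.722 -0.481
  outer loop
   vertex 1.9 5.6 5.0
   vertex 3.3 4.3 1.6
   vertex 0.3 2.3 1.7
  endloop
 endfacet
 facet normal -0.785 -0.204 0.585
  outer loop
   vertex 1.9 5.6 5.0
   vertex 0.3 2.3 1.7
   vertex 3.1 0.7 4.9
  endloop
 endfacet
 facet normal 0.021 -0.015 1.000
  outer loop
   vertex 1.9 5.6 5.0
   vertex 3.1 0.7 4.9
   vertex 5.6 4.2 4.9
  endloop
 endfacet
 facet normal 0.196 0.455 0.869
  outer loop
   vertex 5.2 5.9 4.1
   vertex 1.9 5.6 5.0
   vertex 5.6 4.2 4.9
  endloop
 endfacet
 facet normal -0.195 0.887 -0.419
  outer loop
   vertex 5.2 5.9 4.1
   vertex 3.3 4.3 1.6
   vertex 1.9 5.6 5.0
  endloop
 endfacet
 facet normal 0.579 0.352 -0.735
  outer loop
   vertex 4.7 2.0 1.6
   vertex 4.1 0.9 0.6
   vertex 3.3 4.3 1.6
  endloop
 endfacet
 facet normal 0.609 0.371 -0.701
  outer loop
   vertex 4.7 2.0 1.6
   vertex 3.3 4.3 1.6
   vertex 5.2 5.9 4.1
  endloop
 endfacet
 facet normal 0.948 0.077 -0.310
  outer loop
   vertex 4.7 2.0 1.6
   vertex 5.2 5.9 4.1
   vertex 5.6 4.2 4.9
  endloop
 endfacet
 facet normal 0.803 -0.573 0.163
  outer loop
   vertex 4.7 2.0 1.6
   vertex 5.6 4.2 4.9
   vertex 3.1 0.7 4.9
  endloop
 endfacet
 facet normal 0.799 -0.580 0.159
  outer loop
   vertex 4.7 2.0 1.6
   vertex 3.1 0.7 4.9
   vertex 4.1 0.9 0.6
  endloop
 endfacet
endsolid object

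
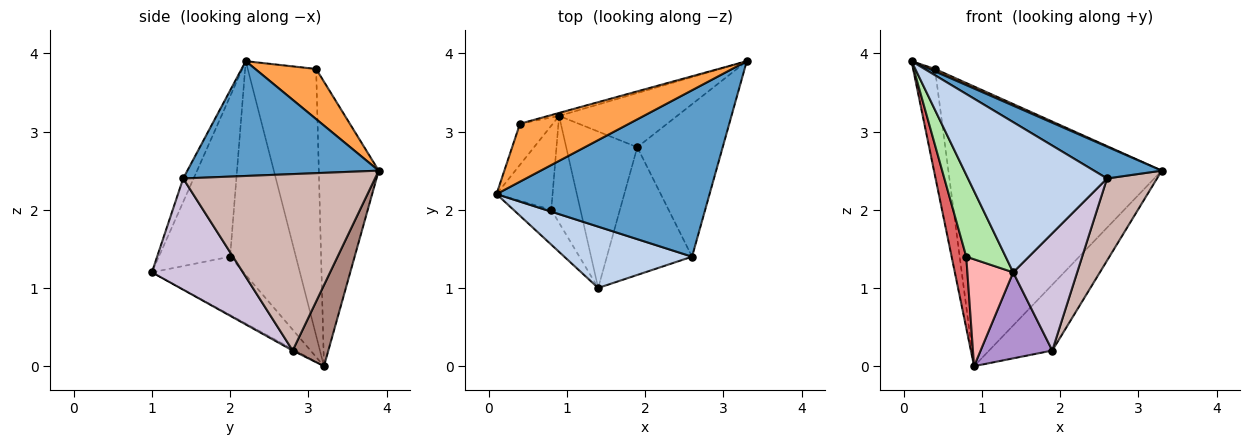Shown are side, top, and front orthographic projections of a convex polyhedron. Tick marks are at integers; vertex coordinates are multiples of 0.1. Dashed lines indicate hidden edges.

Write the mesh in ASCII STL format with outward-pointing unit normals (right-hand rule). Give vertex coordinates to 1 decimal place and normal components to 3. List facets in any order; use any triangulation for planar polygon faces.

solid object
 facet normal 0.468 -0.166 0.868
  outer loop
   vertex 2.6 1.4 2.4
   vertex 3.3 3.9 2.5
   vertex 0.1 2.2 3.9
  endloop
 endfacet
 facet normal -0.069 -0.924 0.377
  outer loop
   vertex 2.6 1.4 2.4
   vertex 0.1 2.2 3.9
   vertex 1.4 1.0 1.2
  endloop
 endfacet
 facet normal 0.418 -0.038 0.908
  outer loop
   vertex 0.4 3.1 3.8
   vertex 0.1 2.2 3.9
   vertex 3.3 3.9 2.5
  endloop
 endfacet
 facet normal -0.946 0.302 -0.117
  outer loop
   vertex 0.4 3.1 3.8
   vertex 0.9 3.2 0.0
   vertex 0.1 2.2 3.9
  endloop
 endfacet
 facet normal -0.270 0.963 -0.010
  outer loop
   vertex 0.4 3.1 3.8
   vertex 3.3 3.9 2.5
   vertex 0.9 3.2 0.0
  endloop
 endfacet
 facet normal -0.857 -0.474 -0.202
  outer loop
   vertex 0.8 2.0 1.4
   vertex 1.4 1.0 1.2
   vertex 0.1 2.2 3.9
  endloop
 endfacet
 facet normal -0.946 -0.210 -0.248
  outer loop
   vertex 0.8 2.0 1.4
   vertex 0.1 2.2 3.9
   vertex 0.9 3.2 0.0
  endloop
 endfacet
 facet normal -0.816 -0.408 -0.408
  outer loop
   vertex 0.8 2.0 1.4
   vertex 0.9 3.2 0.0
   vertex 1.4 1.0 1.2
  endloop
 endfacet
 facet normal -0.018 -0.482 -0.876
  outer loop
   vertex 1.9 2.8 0.2
   vertex 1.4 1.0 1.2
   vertex 0.9 3.2 0.0
  endloop
 endfacet
 facet normal 0.693 -0.487 -0.531
  outer loop
   vertex 1.9 2.8 0.2
   vertex 2.6 1.4 2.4
   vertex 1.4 1.0 1.2
  endloop
 endfacet
 facet normal 0.400 0.708 -0.582
  outer loop
   vertex 1.9 2.8 0.2
   vertex 0.9 3.2 0.0
   vertex 3.3 3.9 2.5
  endloop
 endfacet
 facet normal 0.876 -0.228 -0.424
  outer loop
   vertex 1.9 2.8 0.2
   vertex 3.3 3.9 2.5
   vertex 2.6 1.4 2.4
  endloop
 endfacet
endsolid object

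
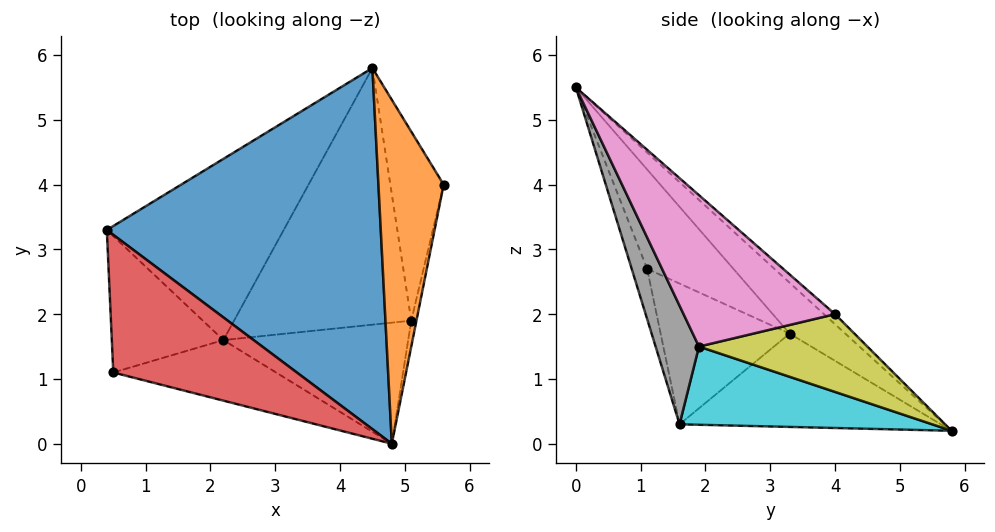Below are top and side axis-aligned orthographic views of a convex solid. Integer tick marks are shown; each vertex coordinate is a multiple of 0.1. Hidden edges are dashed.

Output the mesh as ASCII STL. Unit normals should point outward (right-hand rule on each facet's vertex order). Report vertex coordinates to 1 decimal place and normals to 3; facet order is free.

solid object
 facet normal -0.136 0.664 0.735
  outer loop
   vertex 4.5 5.8 0.2
   vertex 0.4 3.3 1.7
   vertex 4.8 0.0 5.5
  endloop
 endfacet
 facet normal -0.113 0.667 0.736
  outer loop
   vertex 4.5 5.8 0.2
   vertex 4.8 0.0 5.5
   vertex 5.6 4.0 2.0
  endloop
 endfacet
 facet normal -0.454 0.228 -0.861
  outer loop
   vertex 2.2 1.6 0.3
   vertex 0.4 3.3 1.7
   vertex 4.5 5.8 0.2
  endloop
 endfacet
 facet normal -0.445 0.354 0.823
  outer loop
   vertex 0.5 1.1 2.7
   vertex 4.8 0.0 5.5
   vertex 0.4 3.3 1.7
  endloop
 endfacet
 facet normal -0.747 -0.303 -0.592
  outer loop
   vertex 0.5 1.1 2.7
   vertex 0.4 3.3 1.7
   vertex 2.2 1.6 0.3
  endloop
 endfacet
 facet normal -0.079 -0.963 -0.257
  outer loop
   vertex 0.5 1.1 2.7
   vertex 2.2 1.6 0.3
   vertex 4.8 0.0 5.5
  endloop
 endfacet
 facet normal 0.974 -0.224 -0.033
  outer loop
   vertex 5.1 1.9 1.5
   vertex 5.6 4.0 2.0
   vertex 4.8 0.0 5.5
  endloop
 endfacet
 facet normal 0.256 -0.880 -0.399
  outer loop
   vertex 5.1 1.9 1.5
   vertex 4.8 0.0 5.5
   vertex 2.2 1.6 0.3
  endloop
 endfacet
 facet normal 0.823 -0.062 -0.565
  outer loop
   vertex 5.1 1.9 1.5
   vertex 4.5 5.8 0.2
   vertex 5.6 4.0 2.0
  endloop
 endfacet
 facet normal 0.392 -0.236 -0.889
  outer loop
   vertex 5.1 1.9 1.5
   vertex 2.2 1.6 0.3
   vertex 4.5 5.8 0.2
  endloop
 endfacet
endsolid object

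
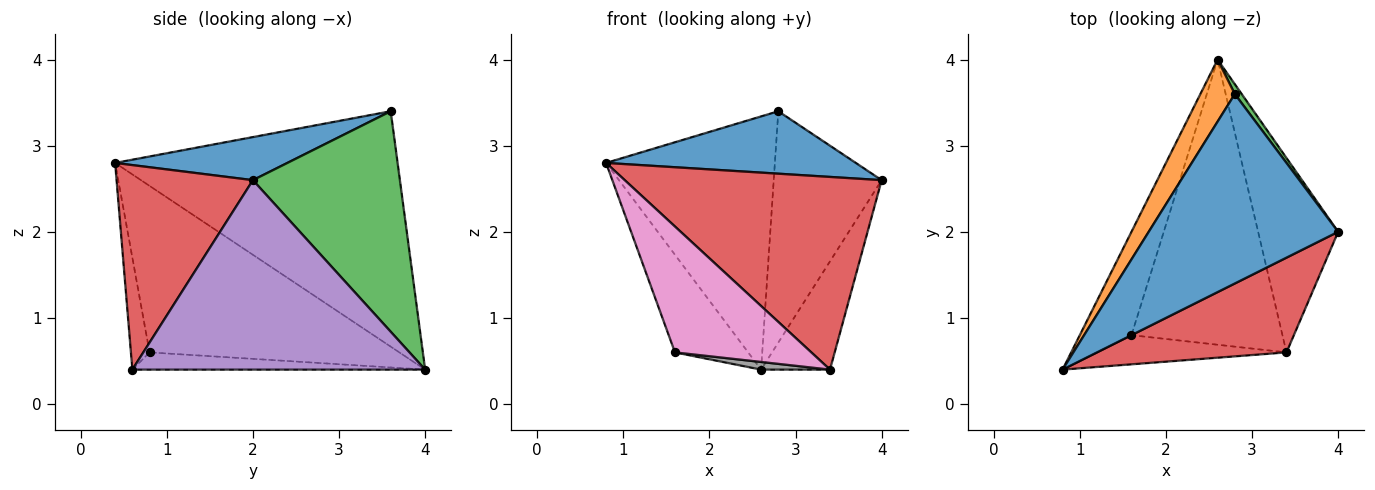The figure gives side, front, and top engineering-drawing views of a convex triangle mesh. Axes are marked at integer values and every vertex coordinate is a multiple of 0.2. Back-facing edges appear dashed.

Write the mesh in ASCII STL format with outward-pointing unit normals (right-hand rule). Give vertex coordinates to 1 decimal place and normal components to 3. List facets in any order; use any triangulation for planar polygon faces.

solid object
 facet normal 0.211 -0.306 0.928
  outer loop
   vertex 2.8 3.6 3.4
   vertex 0.8 0.4 2.8
   vertex 4.0 2.0 2.6
  endloop
 endfacet
 facet normal -0.852 0.509 0.125
  outer loop
   vertex 2.8 3.6 3.4
   vertex 2.6 4.0 0.4
   vertex 0.8 0.4 2.8
  endloop
 endfacet
 facet normal 0.806 0.592 0.025
  outer loop
   vertex 2.8 3.6 3.4
   vertex 4.0 2.0 2.6
   vertex 2.6 4.0 0.4
  endloop
 endfacet
 facet normal 0.430 -0.810 0.398
  outer loop
   vertex 3.4 0.6 0.4
   vertex 4.0 2.0 2.6
   vertex 0.8 0.4 2.8
  endloop
 endfacet
 facet normal 0.900 0.212 -0.380
  outer loop
   vertex 3.4 0.6 0.4
   vertex 2.6 4.0 0.4
   vertex 4.0 2.0 2.6
  endloop
 endfacet
 facet normal -0.920 0.270 -0.285
  outer loop
   vertex 1.6 0.8 0.6
   vertex 0.8 0.4 2.8
   vertex 2.6 4.0 0.4
  endloop
 endfacet
 facet normal -0.132 -0.966 -0.224
  outer loop
   vertex 1.6 0.8 0.6
   vertex 3.4 0.6 0.4
   vertex 0.8 0.4 2.8
  endloop
 endfacet
 facet normal -0.113 -0.027 -0.993
  outer loop
   vertex 1.6 0.8 0.6
   vertex 2.6 4.0 0.4
   vertex 3.4 0.6 0.4
  endloop
 endfacet
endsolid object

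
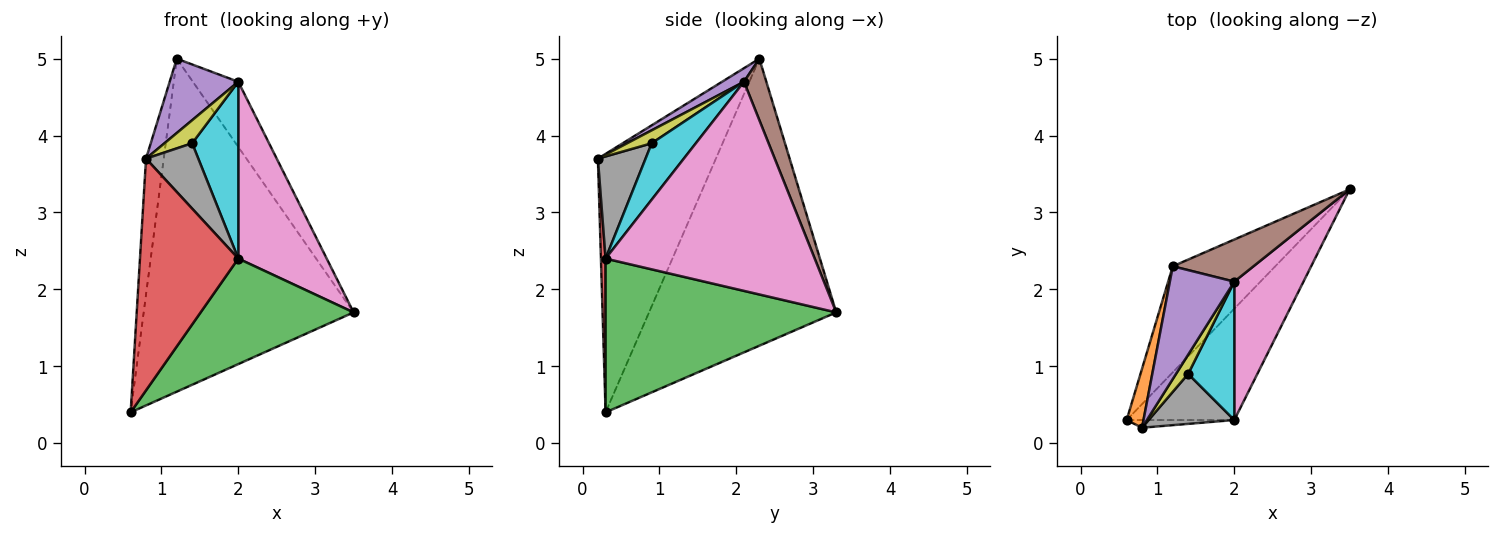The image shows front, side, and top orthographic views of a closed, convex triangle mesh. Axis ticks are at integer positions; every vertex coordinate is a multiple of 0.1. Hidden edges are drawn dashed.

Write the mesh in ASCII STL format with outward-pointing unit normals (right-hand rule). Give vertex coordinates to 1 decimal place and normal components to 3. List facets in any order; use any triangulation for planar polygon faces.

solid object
 facet normal -0.648 0.726 -0.231
  outer loop
   vertex 1.2 2.3 5.0
   vertex 3.5 3.3 1.7
   vertex 0.6 0.3 0.4
  endloop
 endfacet
 facet normal -0.987 0.148 0.064
  outer loop
   vertex 0.8 0.2 3.7
   vertex 1.2 2.3 5.0
   vertex 0.6 0.3 0.4
  endloop
 endfacet
 facet normal 0.720 -0.477 -0.504
  outer loop
   vertex 2.0 0.3 2.4
   vertex 0.6 0.3 0.4
   vertex 3.5 3.3 1.7
  endloop
 endfacet
 facet normal 0.047 -0.998 -0.033
  outer loop
   vertex 2.0 0.3 2.4
   vertex 0.8 0.2 3.7
   vertex 0.6 0.3 0.4
  endloop
 endfacet
 facet normal 0.173 -0.542 0.822
  outer loop
   vertex 2.0 2.1 4.7
   vertex 1.2 2.3 5.0
   vertex 0.8 0.2 3.7
  endloop
 endfacet
 facet normal 0.382 0.776 0.502
  outer loop
   vertex 2.0 2.1 4.7
   vertex 3.5 3.3 1.7
   vertex 1.2 2.3 5.0
  endloop
 endfacet
 facet normal 0.881 -0.373 0.292
  outer loop
   vertex 2.0 2.1 4.7
   vertex 2.0 0.3 2.4
   vertex 3.5 3.3 1.7
  endloop
 endfacet
 facet normal 0.587 -0.643 0.492
  outer loop
   vertex 1.4 0.9 3.9
   vertex 0.8 0.2 3.7
   vertex 2.0 0.3 2.4
  endloop
 endfacet
 facet normal 0.564 -0.634 0.529
  outer loop
   vertex 1.4 0.9 3.9
   vertex 2.0 2.1 4.7
   vertex 0.8 0.2 3.7
  endloop
 endfacet
 facet normal 0.602 -0.629 0.492
  outer loop
   vertex 1.4 0.9 3.9
   vertex 2.0 0.3 2.4
   vertex 2.0 2.1 4.7
  endloop
 endfacet
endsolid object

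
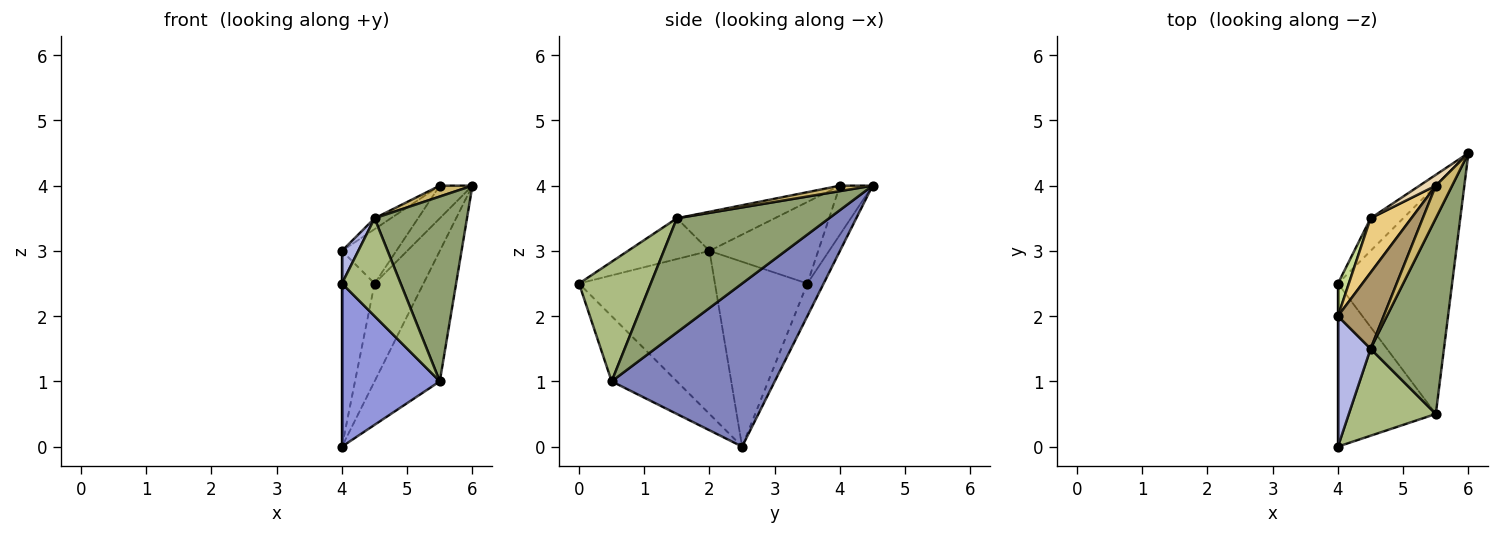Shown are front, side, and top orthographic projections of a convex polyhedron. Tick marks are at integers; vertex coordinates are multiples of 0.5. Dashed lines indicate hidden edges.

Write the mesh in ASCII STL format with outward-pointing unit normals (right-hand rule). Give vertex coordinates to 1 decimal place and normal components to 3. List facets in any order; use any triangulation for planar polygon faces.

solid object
 facet normal -1.000 0.000 0.000
  outer loop
   vertex 4.0 2.5 0.0
   vertex 4.0 0.0 2.5
   vertex 4.0 2.0 3.0
  endloop
 endfacet
 facet normal 0.778 0.311 -0.545
  outer loop
   vertex 5.5 0.5 1.0
   vertex 4.0 2.5 0.0
   vertex 6.0 4.5 4.0
  endloop
 endfacet
 facet normal -0.426 -0.640 -0.640
  outer loop
   vertex 5.5 0.5 1.0
   vertex 4.0 0.0 2.5
   vertex 4.0 2.5 0.0
  endloop
 endfacet
 facet normal -0.772 -0.154 0.617
  outer loop
   vertex 4.5 1.5 3.5
   vertex 4.0 2.0 3.0
   vertex 4.0 0.0 2.5
  endloop
 endfacet
 facet normal 0.749 -0.455 0.482
  outer loop
   vertex 4.5 1.5 3.5
   vertex 5.5 0.5 1.0
   vertex 6.0 4.5 4.0
  endloop
 endfacet
 facet normal 0.674 -0.552 0.491
  outer loop
   vertex 4.5 1.5 3.5
   vertex 4.0 0.0 2.5
   vertex 5.5 0.5 1.0
  endloop
 endfacet
 facet normal -0.942 0.332 0.055
  outer loop
   vertex 4.5 3.5 2.5
   vertex 4.0 2.5 0.0
   vertex 4.0 2.0 3.0
  endloop
 endfacet
 facet normal -0.302 0.905 -0.302
  outer loop
   vertex 4.5 3.5 2.5
   vertex 6.0 4.5 4.0
   vertex 4.0 2.5 0.0
  endloop
 endfacet
 facet normal -0.647 0.108 0.755
  outer loop
   vertex 5.5 4.0 4.0
   vertex 4.0 2.0 3.0
   vertex 4.5 1.5 3.5
  endloop
 endfacet
 facet normal 0.302 -0.302 0.905
  outer loop
   vertex 5.5 4.0 4.0
   vertex 4.5 1.5 3.5
   vertex 6.0 4.5 4.0
  endloop
 endfacet
 facet normal -0.816 0.408 0.408
  outer loop
   vertex 5.5 4.0 4.0
   vertex 4.5 3.5 2.5
   vertex 4.0 2.0 3.0
  endloop
 endfacet
 facet normal -0.688 0.688 0.229
  outer loop
   vertex 5.5 4.0 4.0
   vertex 6.0 4.5 4.0
   vertex 4.5 3.5 2.5
  endloop
 endfacet
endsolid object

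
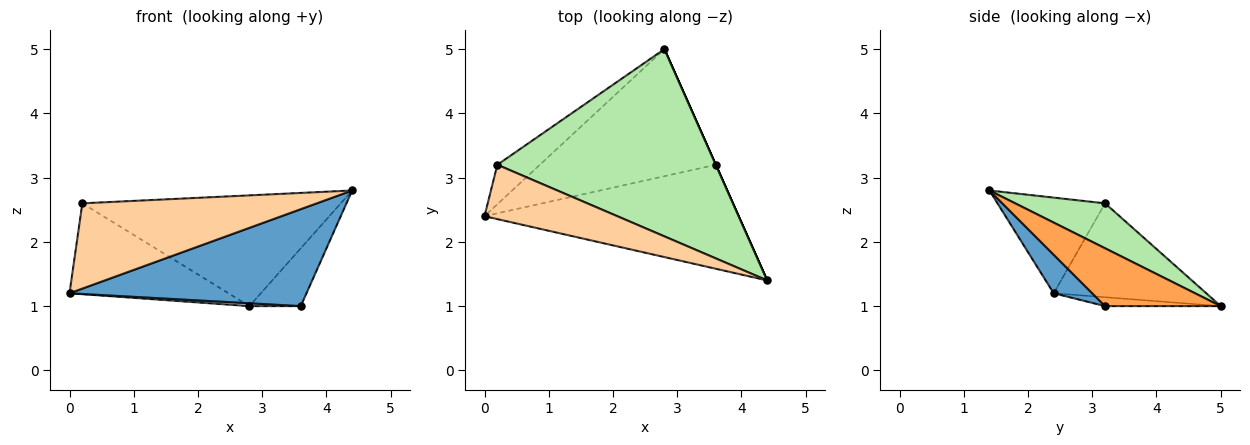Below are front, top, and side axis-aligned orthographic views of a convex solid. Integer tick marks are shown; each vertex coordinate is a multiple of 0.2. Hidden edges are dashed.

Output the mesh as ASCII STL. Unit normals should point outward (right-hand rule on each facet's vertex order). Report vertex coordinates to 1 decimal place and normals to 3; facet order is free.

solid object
 facet normal 0.110 -0.678 -0.727
  outer loop
   vertex 3.6 3.2 1.0
   vertex 4.4 1.4 2.8
   vertex 0.0 2.4 1.2
  endloop
 endfacet
 facet normal -0.050 -0.022 -0.998
  outer loop
   vertex 3.6 3.2 1.0
   vertex 0.0 2.4 1.2
   vertex 2.8 5.0 1.0
  endloop
 endfacet
 facet normal 0.914 0.406 0.000
  outer loop
   vertex 3.6 3.2 1.0
   vertex 2.8 5.0 1.0
   vertex 4.4 1.4 2.8
  endloop
 endfacet
 facet normal -0.361 -0.787 0.501
  outer loop
   vertex 0.2 3.2 2.6
   vertex 0.0 2.4 1.2
   vertex 4.4 1.4 2.8
  endloop
 endfacet
 facet normal -0.661 0.689 -0.299
  outer loop
   vertex 0.2 3.2 2.6
   vertex 2.8 5.0 1.0
   vertex 0.0 2.4 1.2
  endloop
 endfacet
 facet normal 0.174 0.501 0.847
  outer loop
   vertex 0.2 3.2 2.6
   vertex 4.4 1.4 2.8
   vertex 2.8 5.0 1.0
  endloop
 endfacet
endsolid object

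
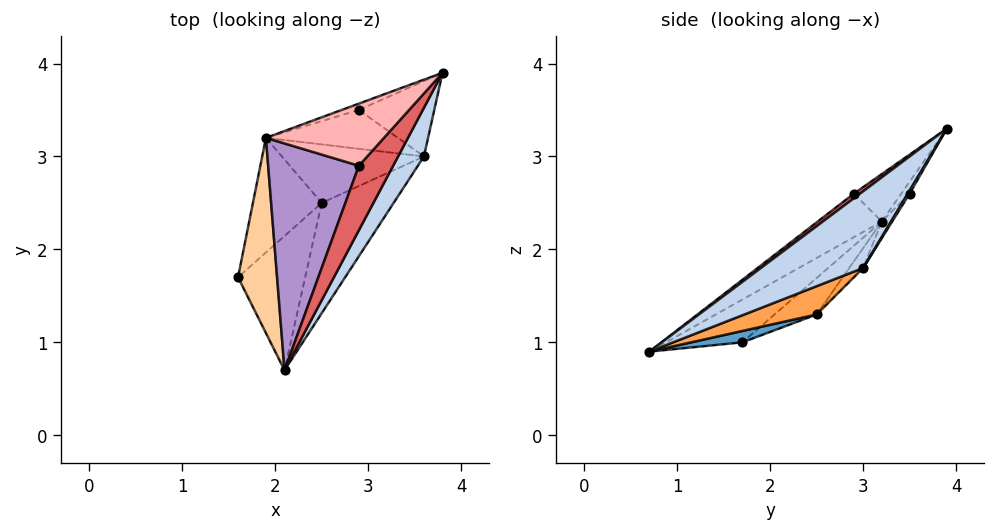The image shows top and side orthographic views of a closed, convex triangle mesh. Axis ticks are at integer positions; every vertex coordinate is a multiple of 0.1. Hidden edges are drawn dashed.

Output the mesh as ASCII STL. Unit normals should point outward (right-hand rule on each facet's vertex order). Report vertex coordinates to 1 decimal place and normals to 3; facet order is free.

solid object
 facet normal 0.164 0.179 -0.970
  outer loop
   vertex 2.5 2.5 1.3
   vertex 2.1 0.7 0.9
   vertex 1.6 1.7 1.0
  endloop
 endfacet
 facet normal 0.761 -0.596 0.256
  outer loop
   vertex 3.6 3.0 1.8
   vertex 3.8 3.9 3.3
   vertex 2.1 0.7 0.9
  endloop
 endfacet
 facet normal 0.363 0.125 -0.923
  outer loop
   vertex 3.6 3.0 1.8
   vertex 2.1 0.7 0.9
   vertex 2.5 2.5 1.3
  endloop
 endfacet
 facet normal -0.677 -0.400 0.618
  outer loop
   vertex 1.9 3.2 2.3
   vertex 1.6 1.7 1.0
   vertex 2.1 0.7 0.9
  endloop
 endfacet
 facet normal -0.356 0.652 -0.670
  outer loop
   vertex 1.9 3.2 2.3
   vertex 2.5 2.5 1.3
   vertex 1.6 1.7 1.0
  endloop
 endfacet
 facet normal -0.085 0.792 -0.605
  outer loop
   vertex 1.9 3.2 2.3
   vertex 3.6 3.0 1.8
   vertex 2.5 2.5 1.3
  endloop
 endfacet
 facet normal 0.104 -0.632 0.768
  outer loop
   vertex 2.9 2.9 2.6
   vertex 2.1 0.7 0.9
   vertex 3.8 3.9 3.3
  endloop
 endfacet
 facet normal -0.356 -0.300 0.885
  outer loop
   vertex 2.9 2.9 2.6
   vertex 3.8 3.9 3.3
   vertex 1.9 3.2 2.3
  endloop
 endfacet
 facet normal -0.381 -0.475 0.794
  outer loop
   vertex 2.9 2.9 2.6
   vertex 1.9 3.2 2.3
   vertex 2.1 0.7 0.9
  endloop
 endfacet
 facet normal 0.021 0.856 -0.516
  outer loop
   vertex 2.9 3.5 2.6
   vertex 3.8 3.9 3.3
   vertex 3.6 3.0 1.8
  endloop
 endfacet
 facet normal -0.196 0.939 -0.284
  outer loop
   vertex 2.9 3.5 2.6
   vertex 1.9 3.2 2.3
   vertex 3.8 3.9 3.3
  endloop
 endfacet
 facet normal -0.073 0.816 -0.574
  outer loop
   vertex 2.9 3.5 2.6
   vertex 3.6 3.0 1.8
   vertex 1.9 3.2 2.3
  endloop
 endfacet
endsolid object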